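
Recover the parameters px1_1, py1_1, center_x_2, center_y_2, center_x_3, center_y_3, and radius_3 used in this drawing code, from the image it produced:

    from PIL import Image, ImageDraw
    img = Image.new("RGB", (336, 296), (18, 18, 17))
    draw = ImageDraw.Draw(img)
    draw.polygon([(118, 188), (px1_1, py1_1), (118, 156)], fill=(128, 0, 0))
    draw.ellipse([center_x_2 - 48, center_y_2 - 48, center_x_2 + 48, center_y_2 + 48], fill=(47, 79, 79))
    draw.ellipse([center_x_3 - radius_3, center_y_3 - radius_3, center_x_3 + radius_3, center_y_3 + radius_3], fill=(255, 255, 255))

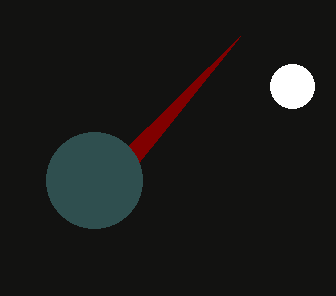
px1_1 = 240, py1_1 = 36, center_x_2 = 94, center_y_2 = 180, center_x_3 = 292, center_y_3 = 86, radius_3 = 22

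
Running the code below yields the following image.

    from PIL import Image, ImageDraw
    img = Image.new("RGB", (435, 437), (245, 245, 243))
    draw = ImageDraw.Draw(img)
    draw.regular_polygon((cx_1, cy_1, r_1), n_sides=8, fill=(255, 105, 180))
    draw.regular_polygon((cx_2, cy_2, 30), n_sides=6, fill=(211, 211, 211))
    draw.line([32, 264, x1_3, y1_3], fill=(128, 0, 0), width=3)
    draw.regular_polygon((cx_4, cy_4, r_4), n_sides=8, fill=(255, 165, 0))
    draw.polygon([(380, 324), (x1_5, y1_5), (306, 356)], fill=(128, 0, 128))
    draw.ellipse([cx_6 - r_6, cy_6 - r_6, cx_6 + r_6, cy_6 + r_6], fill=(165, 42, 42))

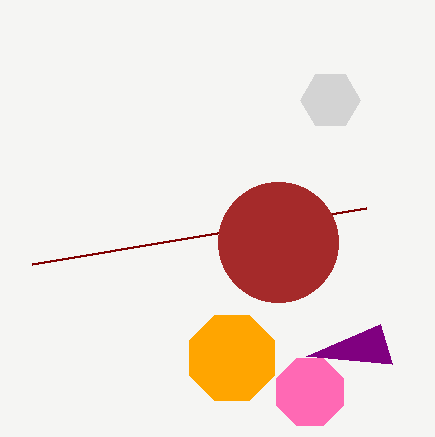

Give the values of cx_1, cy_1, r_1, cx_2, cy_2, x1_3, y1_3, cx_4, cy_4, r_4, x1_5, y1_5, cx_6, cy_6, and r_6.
cx_1 = 310; cy_1 = 392; r_1 = 36; cx_2 = 330; cy_2 = 100; x1_3 = 366; y1_3 = 208; cx_4 = 232; cy_4 = 358; r_4 = 46; x1_5 = 392; y1_5 = 364; cx_6 = 278; cy_6 = 242; r_6 = 60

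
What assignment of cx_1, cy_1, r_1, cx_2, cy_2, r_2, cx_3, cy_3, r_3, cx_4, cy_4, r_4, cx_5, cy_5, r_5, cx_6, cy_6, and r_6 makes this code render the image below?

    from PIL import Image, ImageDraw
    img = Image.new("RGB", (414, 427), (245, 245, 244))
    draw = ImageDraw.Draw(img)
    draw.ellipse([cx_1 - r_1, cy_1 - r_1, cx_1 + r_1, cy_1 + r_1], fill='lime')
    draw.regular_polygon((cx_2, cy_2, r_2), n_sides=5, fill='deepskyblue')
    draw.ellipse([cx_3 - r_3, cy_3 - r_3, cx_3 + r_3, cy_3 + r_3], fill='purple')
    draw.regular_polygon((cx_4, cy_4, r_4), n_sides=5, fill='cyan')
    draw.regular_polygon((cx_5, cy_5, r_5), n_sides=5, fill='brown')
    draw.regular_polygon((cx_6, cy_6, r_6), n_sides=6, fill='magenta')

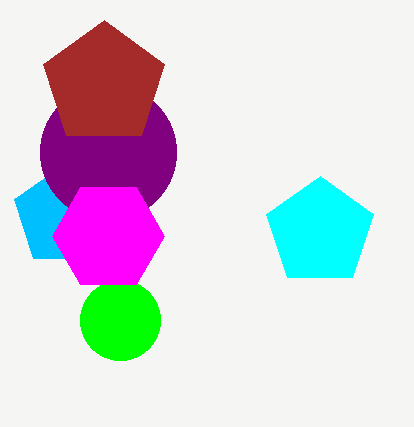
cx_1 = 120, cy_1 = 320, r_1 = 40, cx_2 = 64, cy_2 = 216, r_2 = 52, cx_3 = 108, cy_3 = 152, r_3 = 68, cx_4 = 320, cy_4 = 232, r_4 = 56, cx_5 = 104, cy_5 = 84, r_5 = 64, cx_6 = 108, cy_6 = 236, r_6 = 56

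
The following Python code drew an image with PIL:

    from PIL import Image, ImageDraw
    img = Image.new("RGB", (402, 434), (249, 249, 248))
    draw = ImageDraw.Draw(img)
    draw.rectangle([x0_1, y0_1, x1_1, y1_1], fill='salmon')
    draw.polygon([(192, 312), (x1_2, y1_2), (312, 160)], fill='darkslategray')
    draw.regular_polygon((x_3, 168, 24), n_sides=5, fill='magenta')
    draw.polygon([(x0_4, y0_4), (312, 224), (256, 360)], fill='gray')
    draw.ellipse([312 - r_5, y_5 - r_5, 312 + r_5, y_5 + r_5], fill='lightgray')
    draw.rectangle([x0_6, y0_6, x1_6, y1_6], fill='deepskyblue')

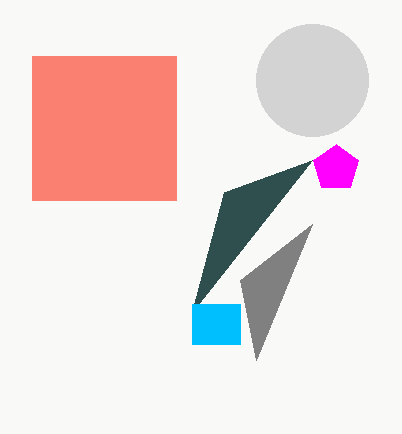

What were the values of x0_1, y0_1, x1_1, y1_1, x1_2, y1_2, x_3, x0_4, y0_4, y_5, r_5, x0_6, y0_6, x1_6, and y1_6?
x0_1 = 32
y0_1 = 56
x1_1 = 176
y1_1 = 200
x1_2 = 224
y1_2 = 192
x_3 = 336
x0_4 = 240
y0_4 = 280
y_5 = 80
r_5 = 56
x0_6 = 192
y0_6 = 304
x1_6 = 240
y1_6 = 344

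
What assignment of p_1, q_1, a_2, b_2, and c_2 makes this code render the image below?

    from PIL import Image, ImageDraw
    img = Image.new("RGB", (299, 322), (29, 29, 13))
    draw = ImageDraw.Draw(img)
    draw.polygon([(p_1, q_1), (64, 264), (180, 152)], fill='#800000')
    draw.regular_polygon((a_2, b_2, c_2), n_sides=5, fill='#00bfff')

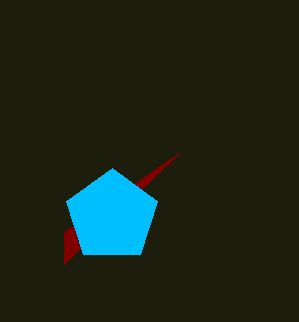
p_1 = 64
q_1 = 232
a_2 = 112
b_2 = 216
c_2 = 48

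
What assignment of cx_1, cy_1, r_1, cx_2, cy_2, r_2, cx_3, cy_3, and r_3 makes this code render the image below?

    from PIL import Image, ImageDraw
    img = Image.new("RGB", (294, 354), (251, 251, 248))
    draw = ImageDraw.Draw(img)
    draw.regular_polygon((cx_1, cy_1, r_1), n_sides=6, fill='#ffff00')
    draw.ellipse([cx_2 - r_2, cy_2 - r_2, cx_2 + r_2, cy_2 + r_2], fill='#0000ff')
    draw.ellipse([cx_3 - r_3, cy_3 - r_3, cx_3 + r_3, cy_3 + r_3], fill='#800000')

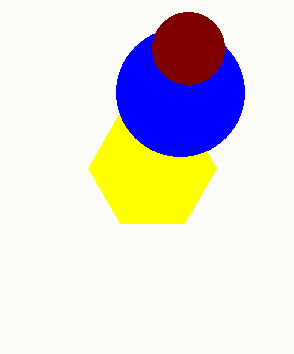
cx_1 = 152
cy_1 = 168
r_1 = 64
cx_2 = 180
cy_2 = 92
r_2 = 64
cx_3 = 188
cy_3 = 48
r_3 = 36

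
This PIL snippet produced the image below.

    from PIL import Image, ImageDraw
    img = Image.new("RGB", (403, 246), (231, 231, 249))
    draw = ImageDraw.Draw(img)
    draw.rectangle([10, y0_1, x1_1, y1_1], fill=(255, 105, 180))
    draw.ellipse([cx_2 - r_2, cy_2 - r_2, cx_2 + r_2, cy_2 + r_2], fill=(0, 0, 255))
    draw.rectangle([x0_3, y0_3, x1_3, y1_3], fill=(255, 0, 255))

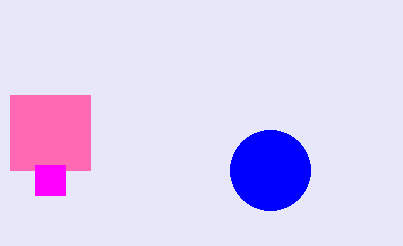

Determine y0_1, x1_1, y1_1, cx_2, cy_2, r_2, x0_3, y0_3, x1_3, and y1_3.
y0_1 = 95, x1_1 = 90, y1_1 = 170, cx_2 = 270, cy_2 = 170, r_2 = 40, x0_3 = 35, y0_3 = 165, x1_3 = 65, y1_3 = 195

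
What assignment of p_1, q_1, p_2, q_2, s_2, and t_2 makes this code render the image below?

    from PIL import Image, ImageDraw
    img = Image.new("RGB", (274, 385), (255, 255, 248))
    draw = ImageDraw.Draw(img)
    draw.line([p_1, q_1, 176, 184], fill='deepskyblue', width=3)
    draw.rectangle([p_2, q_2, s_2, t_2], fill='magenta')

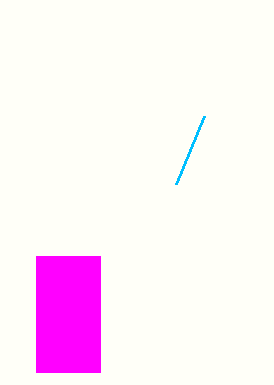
p_1 = 204, q_1 = 116, p_2 = 36, q_2 = 256, s_2 = 100, t_2 = 372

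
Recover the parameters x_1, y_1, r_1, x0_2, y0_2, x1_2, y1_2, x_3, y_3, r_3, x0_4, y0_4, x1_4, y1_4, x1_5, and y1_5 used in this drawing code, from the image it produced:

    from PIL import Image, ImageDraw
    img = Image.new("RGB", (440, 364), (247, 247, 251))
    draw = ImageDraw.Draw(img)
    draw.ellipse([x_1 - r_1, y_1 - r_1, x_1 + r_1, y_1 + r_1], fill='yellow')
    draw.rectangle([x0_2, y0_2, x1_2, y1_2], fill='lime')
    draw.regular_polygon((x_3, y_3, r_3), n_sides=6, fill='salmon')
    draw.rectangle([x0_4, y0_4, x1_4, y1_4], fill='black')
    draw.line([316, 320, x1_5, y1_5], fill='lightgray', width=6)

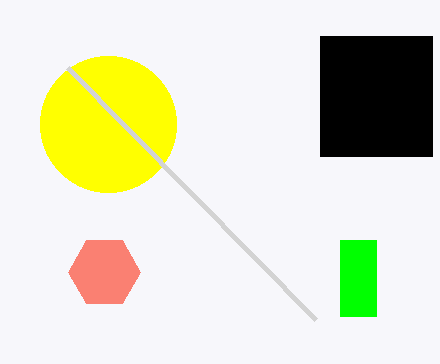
x_1 = 108
y_1 = 124
r_1 = 68
x0_2 = 340
y0_2 = 240
x1_2 = 376
y1_2 = 316
x_3 = 104
y_3 = 272
r_3 = 36
x0_4 = 320
y0_4 = 36
x1_4 = 432
y1_4 = 156
x1_5 = 68
y1_5 = 68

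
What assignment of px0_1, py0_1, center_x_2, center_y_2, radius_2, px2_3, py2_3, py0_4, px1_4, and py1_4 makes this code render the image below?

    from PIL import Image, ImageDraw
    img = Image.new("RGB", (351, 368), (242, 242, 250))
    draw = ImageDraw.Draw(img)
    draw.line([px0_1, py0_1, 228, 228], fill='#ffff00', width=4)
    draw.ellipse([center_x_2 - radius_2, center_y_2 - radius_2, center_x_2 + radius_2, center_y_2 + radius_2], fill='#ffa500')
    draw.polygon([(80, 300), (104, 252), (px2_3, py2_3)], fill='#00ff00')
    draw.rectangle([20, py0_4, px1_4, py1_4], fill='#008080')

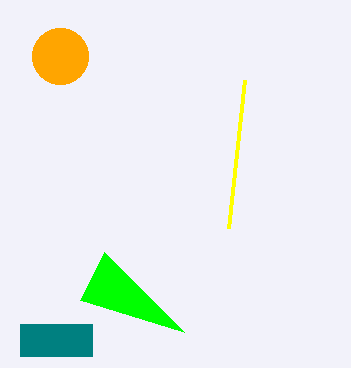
px0_1 = 244, py0_1 = 80, center_x_2 = 60, center_y_2 = 56, radius_2 = 28, px2_3 = 184, py2_3 = 332, py0_4 = 324, px1_4 = 92, py1_4 = 356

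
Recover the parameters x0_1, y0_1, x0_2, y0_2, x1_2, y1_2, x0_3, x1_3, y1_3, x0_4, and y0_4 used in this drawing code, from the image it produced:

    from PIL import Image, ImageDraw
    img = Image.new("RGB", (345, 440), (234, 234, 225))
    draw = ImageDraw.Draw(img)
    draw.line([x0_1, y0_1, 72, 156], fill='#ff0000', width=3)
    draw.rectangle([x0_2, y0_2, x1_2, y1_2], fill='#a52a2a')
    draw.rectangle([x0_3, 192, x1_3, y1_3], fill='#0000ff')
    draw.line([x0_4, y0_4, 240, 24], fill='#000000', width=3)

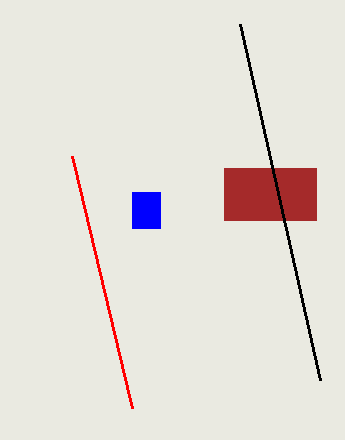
x0_1 = 132
y0_1 = 408
x0_2 = 224
y0_2 = 168
x1_2 = 316
y1_2 = 220
x0_3 = 132
x1_3 = 160
y1_3 = 228
x0_4 = 320
y0_4 = 380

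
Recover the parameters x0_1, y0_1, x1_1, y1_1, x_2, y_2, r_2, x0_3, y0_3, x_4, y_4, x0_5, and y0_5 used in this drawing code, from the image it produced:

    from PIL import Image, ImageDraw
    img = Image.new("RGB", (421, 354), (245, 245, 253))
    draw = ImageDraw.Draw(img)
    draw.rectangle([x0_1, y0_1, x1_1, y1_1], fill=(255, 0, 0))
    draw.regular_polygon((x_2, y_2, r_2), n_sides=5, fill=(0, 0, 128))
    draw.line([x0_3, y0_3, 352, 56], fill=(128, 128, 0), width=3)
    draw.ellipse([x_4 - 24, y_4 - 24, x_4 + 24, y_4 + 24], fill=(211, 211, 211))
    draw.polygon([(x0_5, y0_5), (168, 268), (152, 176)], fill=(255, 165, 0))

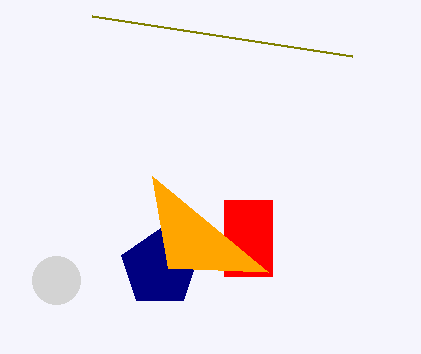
x0_1 = 224, y0_1 = 200, x1_1 = 272, y1_1 = 276, x_2 = 160, y_2 = 268, r_2 = 40, x0_3 = 92, y0_3 = 16, x_4 = 56, y_4 = 280, x0_5 = 268, y0_5 = 272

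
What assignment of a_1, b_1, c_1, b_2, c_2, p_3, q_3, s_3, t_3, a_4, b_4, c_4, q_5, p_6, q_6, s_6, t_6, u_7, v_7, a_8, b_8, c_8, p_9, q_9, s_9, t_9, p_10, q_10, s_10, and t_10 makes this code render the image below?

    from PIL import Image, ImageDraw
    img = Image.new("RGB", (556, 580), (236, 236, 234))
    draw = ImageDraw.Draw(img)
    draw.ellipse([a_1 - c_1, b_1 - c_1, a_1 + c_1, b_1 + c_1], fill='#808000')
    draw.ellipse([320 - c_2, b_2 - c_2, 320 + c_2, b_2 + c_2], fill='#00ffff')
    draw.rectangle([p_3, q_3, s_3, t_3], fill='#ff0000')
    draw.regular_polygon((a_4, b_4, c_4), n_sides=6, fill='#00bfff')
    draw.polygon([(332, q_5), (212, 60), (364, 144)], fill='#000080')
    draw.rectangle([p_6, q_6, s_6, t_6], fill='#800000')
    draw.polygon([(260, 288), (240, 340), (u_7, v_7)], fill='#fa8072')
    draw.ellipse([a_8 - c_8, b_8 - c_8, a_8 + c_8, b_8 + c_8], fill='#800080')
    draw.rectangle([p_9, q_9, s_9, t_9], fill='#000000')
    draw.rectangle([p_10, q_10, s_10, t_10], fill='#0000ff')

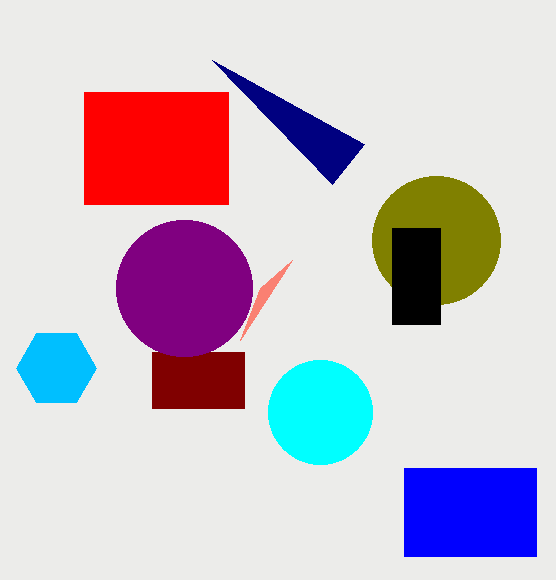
a_1 = 436; b_1 = 240; c_1 = 64; b_2 = 412; c_2 = 52; p_3 = 84; q_3 = 92; s_3 = 228; t_3 = 204; a_4 = 56; b_4 = 368; c_4 = 40; q_5 = 184; p_6 = 152; q_6 = 352; s_6 = 244; t_6 = 408; u_7 = 292; v_7 = 260; a_8 = 184; b_8 = 288; c_8 = 68; p_9 = 392; q_9 = 228; s_9 = 440; t_9 = 324; p_10 = 404; q_10 = 468; s_10 = 536; t_10 = 556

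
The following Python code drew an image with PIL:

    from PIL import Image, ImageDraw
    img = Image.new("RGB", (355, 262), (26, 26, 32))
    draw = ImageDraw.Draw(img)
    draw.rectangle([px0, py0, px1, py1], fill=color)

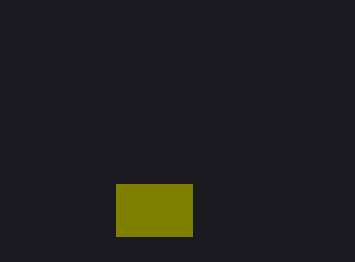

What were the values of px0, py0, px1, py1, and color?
px0 = 116; py0 = 184; px1 = 192; py1 = 236; color = 'olive'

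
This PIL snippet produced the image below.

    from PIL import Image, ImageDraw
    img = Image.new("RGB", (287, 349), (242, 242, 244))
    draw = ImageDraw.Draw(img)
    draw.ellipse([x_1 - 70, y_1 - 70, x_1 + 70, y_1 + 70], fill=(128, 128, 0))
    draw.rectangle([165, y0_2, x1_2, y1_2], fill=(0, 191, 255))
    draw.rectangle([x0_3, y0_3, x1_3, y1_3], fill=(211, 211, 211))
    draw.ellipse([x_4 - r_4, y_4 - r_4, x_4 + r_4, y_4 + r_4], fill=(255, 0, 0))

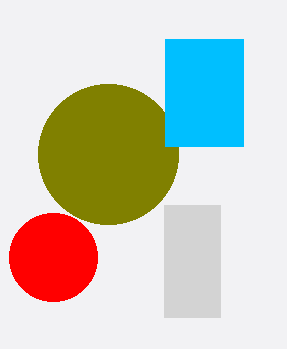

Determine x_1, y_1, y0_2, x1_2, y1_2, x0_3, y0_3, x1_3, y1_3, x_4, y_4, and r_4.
x_1 = 108, y_1 = 154, y0_2 = 39, x1_2 = 243, y1_2 = 146, x0_3 = 164, y0_3 = 205, x1_3 = 220, y1_3 = 317, x_4 = 53, y_4 = 257, r_4 = 44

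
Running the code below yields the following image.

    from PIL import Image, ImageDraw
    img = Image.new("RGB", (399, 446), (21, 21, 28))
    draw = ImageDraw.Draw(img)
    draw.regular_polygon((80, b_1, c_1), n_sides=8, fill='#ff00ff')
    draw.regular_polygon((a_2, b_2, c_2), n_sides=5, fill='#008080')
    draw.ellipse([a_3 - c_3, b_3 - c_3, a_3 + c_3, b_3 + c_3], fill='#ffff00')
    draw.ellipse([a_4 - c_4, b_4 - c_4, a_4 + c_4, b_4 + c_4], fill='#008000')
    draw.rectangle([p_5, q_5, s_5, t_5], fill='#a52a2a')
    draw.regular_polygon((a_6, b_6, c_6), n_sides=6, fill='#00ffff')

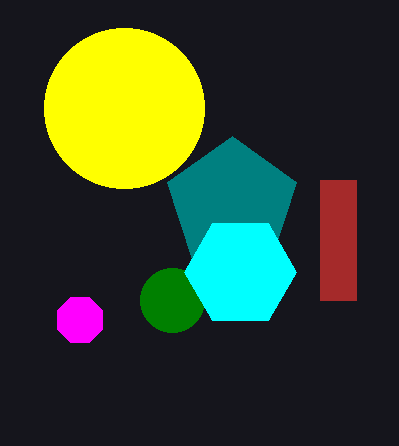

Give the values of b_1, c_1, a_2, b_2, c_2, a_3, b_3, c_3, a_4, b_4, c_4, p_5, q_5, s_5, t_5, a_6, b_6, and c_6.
b_1 = 320
c_1 = 24
a_2 = 232
b_2 = 204
c_2 = 68
a_3 = 124
b_3 = 108
c_3 = 80
a_4 = 172
b_4 = 300
c_4 = 32
p_5 = 320
q_5 = 180
s_5 = 356
t_5 = 300
a_6 = 240
b_6 = 272
c_6 = 56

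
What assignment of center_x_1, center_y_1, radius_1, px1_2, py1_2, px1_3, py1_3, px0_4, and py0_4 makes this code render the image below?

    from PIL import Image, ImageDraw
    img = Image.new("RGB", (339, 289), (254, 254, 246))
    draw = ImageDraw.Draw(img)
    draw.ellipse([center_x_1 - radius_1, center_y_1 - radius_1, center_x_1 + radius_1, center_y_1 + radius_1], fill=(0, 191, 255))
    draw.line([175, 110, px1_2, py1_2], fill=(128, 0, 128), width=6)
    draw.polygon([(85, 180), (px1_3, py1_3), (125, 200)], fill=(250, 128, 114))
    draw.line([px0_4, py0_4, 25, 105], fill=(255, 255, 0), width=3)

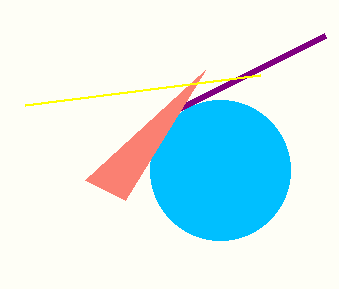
center_x_1 = 220
center_y_1 = 170
radius_1 = 70
px1_2 = 325
py1_2 = 35
px1_3 = 205
py1_3 = 70
px0_4 = 260
py0_4 = 75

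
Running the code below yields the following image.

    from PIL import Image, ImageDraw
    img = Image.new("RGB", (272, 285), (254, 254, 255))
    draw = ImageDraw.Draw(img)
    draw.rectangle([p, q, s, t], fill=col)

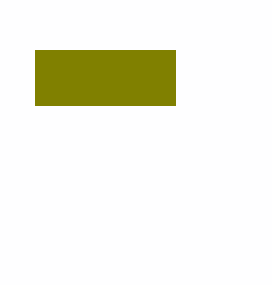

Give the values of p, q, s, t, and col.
p = 35
q = 50
s = 175
t = 105
col = 'olive'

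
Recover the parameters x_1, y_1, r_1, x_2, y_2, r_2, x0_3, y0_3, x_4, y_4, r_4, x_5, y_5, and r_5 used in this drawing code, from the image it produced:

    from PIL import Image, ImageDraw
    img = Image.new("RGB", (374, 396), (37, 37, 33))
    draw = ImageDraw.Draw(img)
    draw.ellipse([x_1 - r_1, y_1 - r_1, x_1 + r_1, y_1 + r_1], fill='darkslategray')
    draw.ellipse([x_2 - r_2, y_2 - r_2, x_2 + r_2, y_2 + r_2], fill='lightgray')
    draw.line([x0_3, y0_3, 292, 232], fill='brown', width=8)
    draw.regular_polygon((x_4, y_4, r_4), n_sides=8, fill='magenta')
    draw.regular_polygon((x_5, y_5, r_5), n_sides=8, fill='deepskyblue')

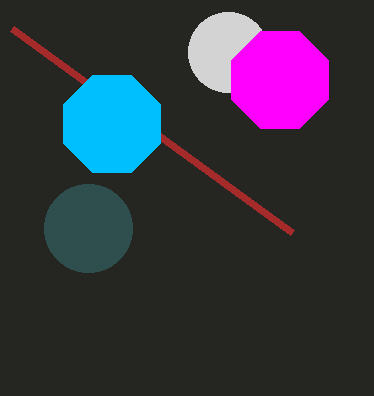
x_1 = 88, y_1 = 228, r_1 = 44, x_2 = 228, y_2 = 52, r_2 = 40, x0_3 = 12, y0_3 = 28, x_4 = 280, y_4 = 80, r_4 = 52, x_5 = 112, y_5 = 124, r_5 = 52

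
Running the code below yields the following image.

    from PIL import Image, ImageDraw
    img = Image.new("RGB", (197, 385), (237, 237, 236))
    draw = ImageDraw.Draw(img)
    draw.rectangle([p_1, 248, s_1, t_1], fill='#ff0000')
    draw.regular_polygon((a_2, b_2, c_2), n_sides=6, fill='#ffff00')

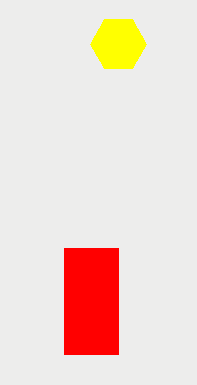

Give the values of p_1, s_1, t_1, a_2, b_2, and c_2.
p_1 = 64
s_1 = 118
t_1 = 354
a_2 = 118
b_2 = 44
c_2 = 28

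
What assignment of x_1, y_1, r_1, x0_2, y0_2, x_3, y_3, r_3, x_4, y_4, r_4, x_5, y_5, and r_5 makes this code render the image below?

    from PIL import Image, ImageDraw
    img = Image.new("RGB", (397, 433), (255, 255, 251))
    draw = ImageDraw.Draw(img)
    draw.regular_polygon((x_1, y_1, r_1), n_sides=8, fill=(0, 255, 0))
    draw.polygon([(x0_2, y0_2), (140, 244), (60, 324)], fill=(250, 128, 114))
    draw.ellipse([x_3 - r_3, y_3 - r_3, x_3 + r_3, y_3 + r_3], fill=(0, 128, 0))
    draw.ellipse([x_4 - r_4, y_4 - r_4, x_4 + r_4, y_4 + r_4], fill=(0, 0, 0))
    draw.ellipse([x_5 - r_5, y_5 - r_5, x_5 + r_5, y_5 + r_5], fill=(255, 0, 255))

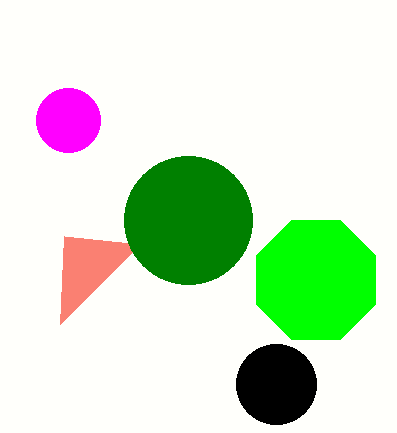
x_1 = 316, y_1 = 280, r_1 = 64, x0_2 = 64, y0_2 = 236, x_3 = 188, y_3 = 220, r_3 = 64, x_4 = 276, y_4 = 384, r_4 = 40, x_5 = 68, y_5 = 120, r_5 = 32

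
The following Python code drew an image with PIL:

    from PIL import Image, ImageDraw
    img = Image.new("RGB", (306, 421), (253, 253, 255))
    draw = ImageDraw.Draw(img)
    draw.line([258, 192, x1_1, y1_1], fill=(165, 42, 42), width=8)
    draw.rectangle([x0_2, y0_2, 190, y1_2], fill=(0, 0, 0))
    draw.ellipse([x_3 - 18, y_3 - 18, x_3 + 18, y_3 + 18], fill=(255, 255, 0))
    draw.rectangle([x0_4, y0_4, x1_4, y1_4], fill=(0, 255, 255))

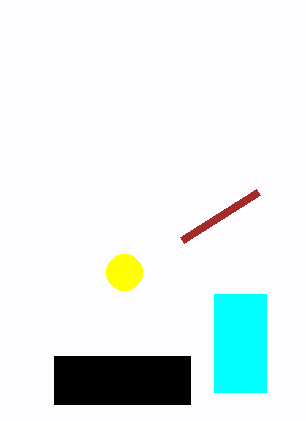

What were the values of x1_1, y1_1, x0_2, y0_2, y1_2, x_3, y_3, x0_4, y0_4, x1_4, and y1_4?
x1_1 = 182
y1_1 = 240
x0_2 = 54
y0_2 = 356
y1_2 = 404
x_3 = 124
y_3 = 272
x0_4 = 214
y0_4 = 294
x1_4 = 266
y1_4 = 392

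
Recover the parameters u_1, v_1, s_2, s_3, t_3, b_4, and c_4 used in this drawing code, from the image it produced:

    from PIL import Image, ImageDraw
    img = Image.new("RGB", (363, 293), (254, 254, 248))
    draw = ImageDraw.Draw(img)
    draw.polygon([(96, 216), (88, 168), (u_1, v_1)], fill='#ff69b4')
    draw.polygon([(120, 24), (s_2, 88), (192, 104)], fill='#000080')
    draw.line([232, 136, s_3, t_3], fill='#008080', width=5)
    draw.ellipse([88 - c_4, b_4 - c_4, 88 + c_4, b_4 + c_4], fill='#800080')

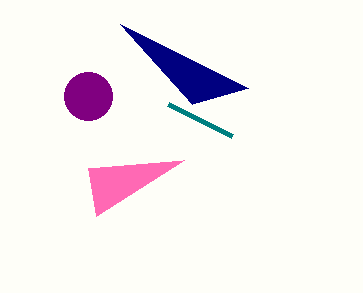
u_1 = 184
v_1 = 160
s_2 = 248
s_3 = 168
t_3 = 104
b_4 = 96
c_4 = 24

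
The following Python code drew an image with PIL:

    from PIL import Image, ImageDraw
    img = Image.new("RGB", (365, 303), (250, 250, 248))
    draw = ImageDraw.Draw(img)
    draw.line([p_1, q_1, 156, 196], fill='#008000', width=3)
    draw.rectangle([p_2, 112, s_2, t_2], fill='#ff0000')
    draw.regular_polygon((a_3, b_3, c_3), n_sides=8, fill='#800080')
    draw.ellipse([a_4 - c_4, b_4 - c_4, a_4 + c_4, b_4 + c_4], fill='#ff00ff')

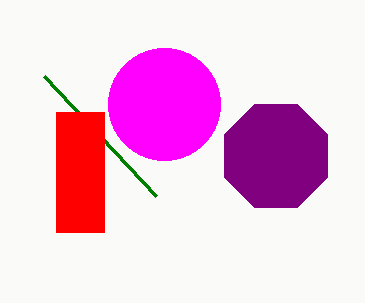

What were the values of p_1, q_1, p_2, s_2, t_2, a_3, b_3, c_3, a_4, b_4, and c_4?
p_1 = 44; q_1 = 76; p_2 = 56; s_2 = 104; t_2 = 232; a_3 = 276; b_3 = 156; c_3 = 56; a_4 = 164; b_4 = 104; c_4 = 56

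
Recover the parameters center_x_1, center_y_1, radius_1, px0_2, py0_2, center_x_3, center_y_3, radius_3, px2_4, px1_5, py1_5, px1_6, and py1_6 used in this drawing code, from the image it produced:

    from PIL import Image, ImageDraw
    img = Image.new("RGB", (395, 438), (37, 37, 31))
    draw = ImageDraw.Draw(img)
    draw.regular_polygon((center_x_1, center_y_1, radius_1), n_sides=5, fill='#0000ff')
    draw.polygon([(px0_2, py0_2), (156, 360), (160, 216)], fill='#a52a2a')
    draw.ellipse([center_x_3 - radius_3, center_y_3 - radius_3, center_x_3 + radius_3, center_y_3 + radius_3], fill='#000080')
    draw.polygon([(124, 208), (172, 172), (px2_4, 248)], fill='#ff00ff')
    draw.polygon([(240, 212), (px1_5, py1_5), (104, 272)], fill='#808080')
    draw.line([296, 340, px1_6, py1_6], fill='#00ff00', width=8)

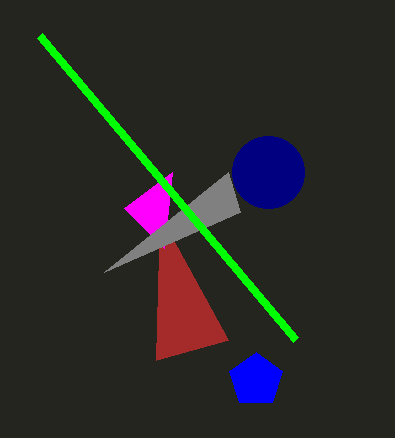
center_x_1 = 256, center_y_1 = 380, radius_1 = 28, px0_2 = 228, py0_2 = 340, center_x_3 = 268, center_y_3 = 172, radius_3 = 36, px2_4 = 164, px1_5 = 228, py1_5 = 172, px1_6 = 40, py1_6 = 36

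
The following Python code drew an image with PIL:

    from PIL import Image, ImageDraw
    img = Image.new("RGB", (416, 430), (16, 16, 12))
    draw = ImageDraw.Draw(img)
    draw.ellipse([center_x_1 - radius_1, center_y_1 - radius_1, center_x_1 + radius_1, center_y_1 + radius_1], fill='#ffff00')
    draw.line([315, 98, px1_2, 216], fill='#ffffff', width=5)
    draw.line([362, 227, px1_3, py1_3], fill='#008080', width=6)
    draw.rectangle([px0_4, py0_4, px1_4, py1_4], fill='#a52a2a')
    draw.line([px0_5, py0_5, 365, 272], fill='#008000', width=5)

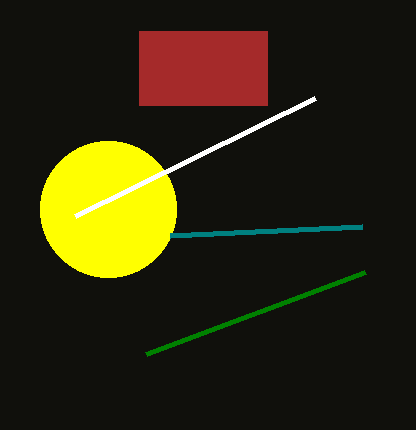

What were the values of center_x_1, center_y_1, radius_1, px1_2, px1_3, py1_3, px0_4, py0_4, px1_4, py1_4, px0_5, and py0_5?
center_x_1 = 108; center_y_1 = 209; radius_1 = 68; px1_2 = 75; px1_3 = 170; py1_3 = 236; px0_4 = 139; py0_4 = 31; px1_4 = 267; py1_4 = 105; px0_5 = 146; py0_5 = 354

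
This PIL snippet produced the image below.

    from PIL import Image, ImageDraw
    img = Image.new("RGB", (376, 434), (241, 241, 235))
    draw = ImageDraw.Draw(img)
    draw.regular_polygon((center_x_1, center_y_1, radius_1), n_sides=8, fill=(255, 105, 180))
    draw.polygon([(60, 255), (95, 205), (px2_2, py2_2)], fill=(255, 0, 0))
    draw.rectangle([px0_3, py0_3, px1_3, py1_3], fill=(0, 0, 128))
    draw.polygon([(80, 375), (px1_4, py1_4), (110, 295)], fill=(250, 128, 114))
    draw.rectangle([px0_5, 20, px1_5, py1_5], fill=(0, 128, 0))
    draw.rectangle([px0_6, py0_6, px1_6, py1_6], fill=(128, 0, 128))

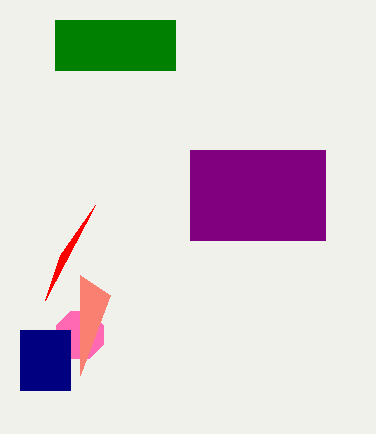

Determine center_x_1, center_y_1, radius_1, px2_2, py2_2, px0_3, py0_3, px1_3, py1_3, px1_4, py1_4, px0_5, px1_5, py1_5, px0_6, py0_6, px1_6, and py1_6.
center_x_1 = 80, center_y_1 = 335, radius_1 = 25, px2_2 = 45, py2_2 = 300, px0_3 = 20, py0_3 = 330, px1_3 = 70, py1_3 = 390, px1_4 = 80, py1_4 = 275, px0_5 = 55, px1_5 = 175, py1_5 = 70, px0_6 = 190, py0_6 = 150, px1_6 = 325, py1_6 = 240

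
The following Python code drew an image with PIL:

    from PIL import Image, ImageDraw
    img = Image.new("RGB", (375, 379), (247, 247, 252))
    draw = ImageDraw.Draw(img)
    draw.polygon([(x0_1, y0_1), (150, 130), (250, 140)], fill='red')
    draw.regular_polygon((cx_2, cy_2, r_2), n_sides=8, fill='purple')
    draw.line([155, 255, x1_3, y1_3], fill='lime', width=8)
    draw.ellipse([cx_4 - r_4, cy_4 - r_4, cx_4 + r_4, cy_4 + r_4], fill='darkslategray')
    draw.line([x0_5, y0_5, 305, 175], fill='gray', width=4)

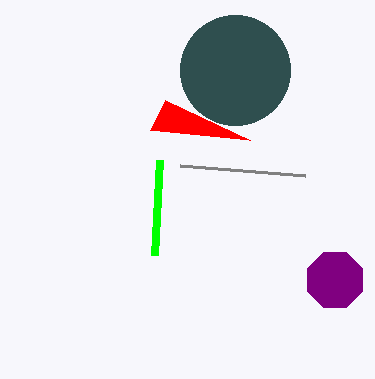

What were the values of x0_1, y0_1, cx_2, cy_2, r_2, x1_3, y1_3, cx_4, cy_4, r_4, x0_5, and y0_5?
x0_1 = 165; y0_1 = 100; cx_2 = 335; cy_2 = 280; r_2 = 30; x1_3 = 160; y1_3 = 160; cx_4 = 235; cy_4 = 70; r_4 = 55; x0_5 = 180; y0_5 = 165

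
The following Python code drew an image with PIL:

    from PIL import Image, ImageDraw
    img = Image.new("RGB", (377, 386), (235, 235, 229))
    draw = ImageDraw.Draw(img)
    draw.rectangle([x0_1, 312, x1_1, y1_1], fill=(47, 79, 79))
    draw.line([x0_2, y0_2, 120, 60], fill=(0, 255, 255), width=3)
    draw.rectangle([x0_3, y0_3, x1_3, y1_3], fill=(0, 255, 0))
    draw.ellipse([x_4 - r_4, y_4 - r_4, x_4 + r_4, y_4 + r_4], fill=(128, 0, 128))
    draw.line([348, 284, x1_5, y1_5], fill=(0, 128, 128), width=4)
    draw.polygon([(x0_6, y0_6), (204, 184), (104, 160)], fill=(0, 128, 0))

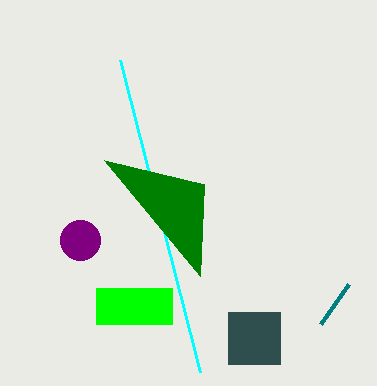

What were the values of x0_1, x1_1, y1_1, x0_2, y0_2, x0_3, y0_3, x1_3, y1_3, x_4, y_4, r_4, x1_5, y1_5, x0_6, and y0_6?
x0_1 = 228, x1_1 = 280, y1_1 = 364, x0_2 = 200, y0_2 = 372, x0_3 = 96, y0_3 = 288, x1_3 = 172, y1_3 = 324, x_4 = 80, y_4 = 240, r_4 = 20, x1_5 = 320, y1_5 = 324, x0_6 = 200, y0_6 = 276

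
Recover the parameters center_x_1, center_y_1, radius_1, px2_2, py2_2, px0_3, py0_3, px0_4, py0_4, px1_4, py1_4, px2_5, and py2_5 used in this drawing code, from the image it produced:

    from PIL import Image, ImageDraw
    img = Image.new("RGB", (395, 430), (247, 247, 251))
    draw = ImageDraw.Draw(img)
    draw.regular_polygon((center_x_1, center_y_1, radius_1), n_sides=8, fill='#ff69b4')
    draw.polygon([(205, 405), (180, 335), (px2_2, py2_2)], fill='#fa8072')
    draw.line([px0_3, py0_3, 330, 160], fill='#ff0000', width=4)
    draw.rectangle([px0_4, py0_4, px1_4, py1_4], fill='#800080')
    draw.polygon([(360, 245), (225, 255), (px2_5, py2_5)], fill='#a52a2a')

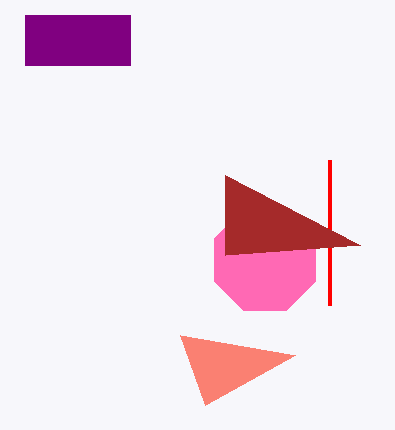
center_x_1 = 265, center_y_1 = 260, radius_1 = 55, px2_2 = 295, py2_2 = 355, px0_3 = 330, py0_3 = 305, px0_4 = 25, py0_4 = 15, px1_4 = 130, py1_4 = 65, px2_5 = 225, py2_5 = 175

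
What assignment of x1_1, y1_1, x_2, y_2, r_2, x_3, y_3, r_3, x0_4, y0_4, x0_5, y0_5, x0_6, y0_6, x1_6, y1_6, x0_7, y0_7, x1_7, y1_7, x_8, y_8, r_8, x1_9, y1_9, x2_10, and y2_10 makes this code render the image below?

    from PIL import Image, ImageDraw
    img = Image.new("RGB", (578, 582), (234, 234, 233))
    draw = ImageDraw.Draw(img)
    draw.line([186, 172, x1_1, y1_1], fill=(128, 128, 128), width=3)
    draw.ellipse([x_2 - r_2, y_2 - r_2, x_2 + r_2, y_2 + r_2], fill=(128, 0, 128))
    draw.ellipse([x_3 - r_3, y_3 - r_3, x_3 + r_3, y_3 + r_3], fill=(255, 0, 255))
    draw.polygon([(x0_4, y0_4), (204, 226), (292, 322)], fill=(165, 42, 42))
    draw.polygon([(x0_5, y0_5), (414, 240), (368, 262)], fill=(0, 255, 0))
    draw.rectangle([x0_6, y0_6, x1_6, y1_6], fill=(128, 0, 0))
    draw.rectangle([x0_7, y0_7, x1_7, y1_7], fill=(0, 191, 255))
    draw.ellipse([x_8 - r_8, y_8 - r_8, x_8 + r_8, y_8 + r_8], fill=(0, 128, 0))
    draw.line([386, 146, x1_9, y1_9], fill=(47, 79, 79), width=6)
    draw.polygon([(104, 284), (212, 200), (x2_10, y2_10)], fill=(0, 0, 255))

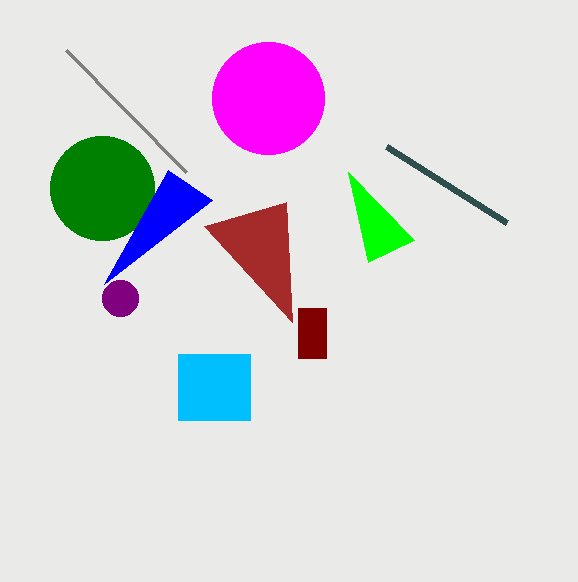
x1_1 = 66
y1_1 = 50
x_2 = 120
y_2 = 298
r_2 = 18
x_3 = 268
y_3 = 98
r_3 = 56
x0_4 = 286
y0_4 = 202
x0_5 = 348
y0_5 = 172
x0_6 = 298
y0_6 = 308
x1_6 = 326
y1_6 = 358
x0_7 = 178
y0_7 = 354
x1_7 = 250
y1_7 = 420
x_8 = 102
y_8 = 188
r_8 = 52
x1_9 = 506
y1_9 = 222
x2_10 = 168
y2_10 = 170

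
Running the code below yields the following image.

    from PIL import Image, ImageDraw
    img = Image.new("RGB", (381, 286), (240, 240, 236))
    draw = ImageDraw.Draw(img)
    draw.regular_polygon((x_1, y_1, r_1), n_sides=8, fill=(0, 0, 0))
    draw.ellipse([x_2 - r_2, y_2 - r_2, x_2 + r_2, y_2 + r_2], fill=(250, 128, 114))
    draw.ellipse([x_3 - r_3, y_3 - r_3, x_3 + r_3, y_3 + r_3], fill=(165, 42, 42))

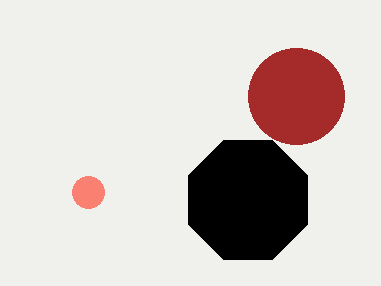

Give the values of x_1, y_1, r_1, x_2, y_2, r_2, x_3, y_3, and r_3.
x_1 = 248; y_1 = 200; r_1 = 64; x_2 = 88; y_2 = 192; r_2 = 16; x_3 = 296; y_3 = 96; r_3 = 48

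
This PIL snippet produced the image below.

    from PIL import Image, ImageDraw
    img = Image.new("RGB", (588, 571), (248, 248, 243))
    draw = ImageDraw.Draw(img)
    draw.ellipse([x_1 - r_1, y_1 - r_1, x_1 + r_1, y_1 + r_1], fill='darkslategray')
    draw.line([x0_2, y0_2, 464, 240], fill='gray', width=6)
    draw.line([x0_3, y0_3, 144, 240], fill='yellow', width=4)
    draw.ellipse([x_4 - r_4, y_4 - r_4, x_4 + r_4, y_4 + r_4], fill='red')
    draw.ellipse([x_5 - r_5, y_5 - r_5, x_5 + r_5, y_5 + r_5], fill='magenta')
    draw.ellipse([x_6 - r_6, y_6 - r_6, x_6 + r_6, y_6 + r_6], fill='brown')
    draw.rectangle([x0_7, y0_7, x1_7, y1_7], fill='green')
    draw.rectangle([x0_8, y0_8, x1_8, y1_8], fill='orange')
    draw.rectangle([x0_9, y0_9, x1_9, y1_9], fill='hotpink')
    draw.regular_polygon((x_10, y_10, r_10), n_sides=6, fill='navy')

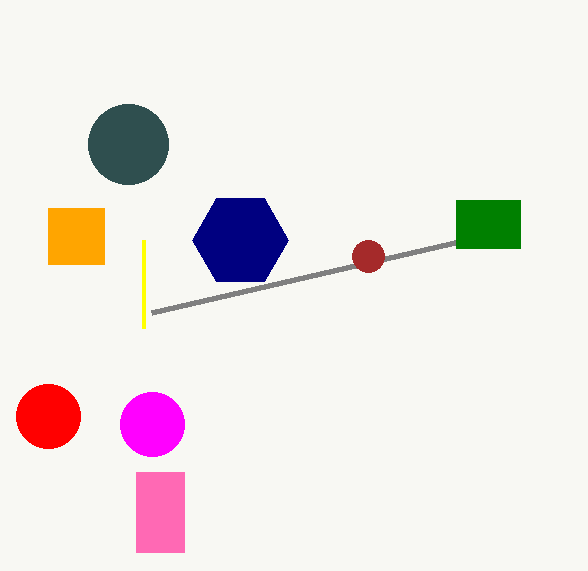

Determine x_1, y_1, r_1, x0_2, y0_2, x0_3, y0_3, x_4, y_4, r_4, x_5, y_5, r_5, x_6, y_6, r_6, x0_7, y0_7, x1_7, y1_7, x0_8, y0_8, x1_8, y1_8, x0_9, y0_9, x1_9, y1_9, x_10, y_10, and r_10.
x_1 = 128
y_1 = 144
r_1 = 40
x0_2 = 152
y0_2 = 312
x0_3 = 144
y0_3 = 328
x_4 = 48
y_4 = 416
r_4 = 32
x_5 = 152
y_5 = 424
r_5 = 32
x_6 = 368
y_6 = 256
r_6 = 16
x0_7 = 456
y0_7 = 200
x1_7 = 520
y1_7 = 248
x0_8 = 48
y0_8 = 208
x1_8 = 104
y1_8 = 264
x0_9 = 136
y0_9 = 472
x1_9 = 184
y1_9 = 552
x_10 = 240
y_10 = 240
r_10 = 48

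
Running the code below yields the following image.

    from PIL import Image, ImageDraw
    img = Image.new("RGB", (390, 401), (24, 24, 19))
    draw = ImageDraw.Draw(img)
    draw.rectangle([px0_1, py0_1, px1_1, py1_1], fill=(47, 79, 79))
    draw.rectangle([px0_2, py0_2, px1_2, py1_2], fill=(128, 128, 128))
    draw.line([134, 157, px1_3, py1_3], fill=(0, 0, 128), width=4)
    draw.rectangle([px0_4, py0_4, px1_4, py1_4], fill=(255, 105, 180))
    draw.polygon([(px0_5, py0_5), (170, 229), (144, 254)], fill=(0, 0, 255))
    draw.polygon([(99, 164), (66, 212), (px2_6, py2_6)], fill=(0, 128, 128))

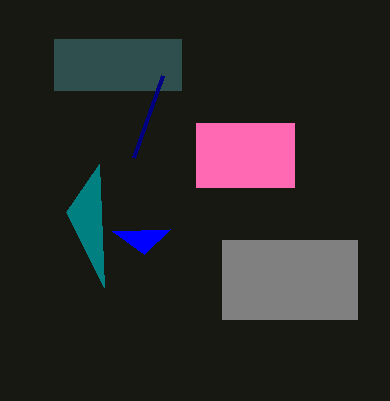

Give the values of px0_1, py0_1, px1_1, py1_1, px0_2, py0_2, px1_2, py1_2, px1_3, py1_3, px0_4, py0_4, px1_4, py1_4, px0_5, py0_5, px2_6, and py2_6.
px0_1 = 54
py0_1 = 39
px1_1 = 181
py1_1 = 90
px0_2 = 222
py0_2 = 240
px1_2 = 357
py1_2 = 319
px1_3 = 163
py1_3 = 75
px0_4 = 196
py0_4 = 123
px1_4 = 294
py1_4 = 187
px0_5 = 112
py0_5 = 231
px2_6 = 104
py2_6 = 287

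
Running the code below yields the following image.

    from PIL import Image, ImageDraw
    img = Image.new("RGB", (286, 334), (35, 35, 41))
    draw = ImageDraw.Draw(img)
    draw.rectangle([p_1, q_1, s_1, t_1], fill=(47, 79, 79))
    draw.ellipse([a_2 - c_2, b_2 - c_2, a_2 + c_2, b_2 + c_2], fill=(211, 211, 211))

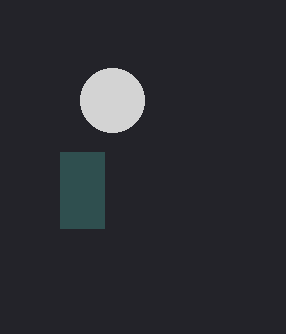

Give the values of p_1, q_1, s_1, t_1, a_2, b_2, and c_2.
p_1 = 60; q_1 = 152; s_1 = 104; t_1 = 228; a_2 = 112; b_2 = 100; c_2 = 32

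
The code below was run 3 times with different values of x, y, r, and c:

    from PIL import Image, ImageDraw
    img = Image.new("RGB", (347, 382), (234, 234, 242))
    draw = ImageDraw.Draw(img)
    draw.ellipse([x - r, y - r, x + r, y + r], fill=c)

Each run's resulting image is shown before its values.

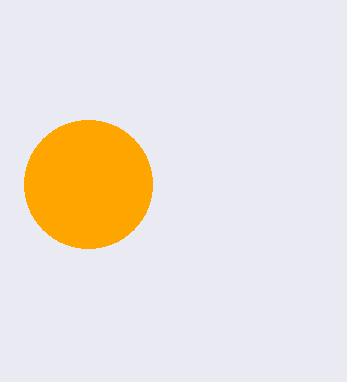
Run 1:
x = 88, y = 184, r = 64, c = 'orange'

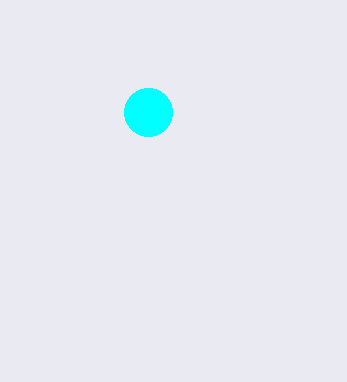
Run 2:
x = 148; y = 112; r = 24; c = 'cyan'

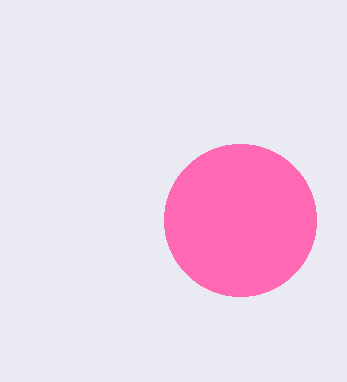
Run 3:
x = 240
y = 220
r = 76
c = 'hotpink'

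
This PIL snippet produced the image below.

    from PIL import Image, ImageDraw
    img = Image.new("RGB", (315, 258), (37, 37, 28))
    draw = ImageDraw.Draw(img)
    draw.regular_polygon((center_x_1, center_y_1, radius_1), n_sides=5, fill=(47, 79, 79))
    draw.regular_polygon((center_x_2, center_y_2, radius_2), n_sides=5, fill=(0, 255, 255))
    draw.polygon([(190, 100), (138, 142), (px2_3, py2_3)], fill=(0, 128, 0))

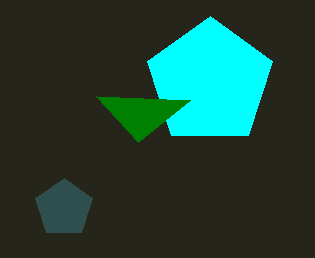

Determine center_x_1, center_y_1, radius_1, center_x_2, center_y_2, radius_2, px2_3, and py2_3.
center_x_1 = 64; center_y_1 = 208; radius_1 = 30; center_x_2 = 210; center_y_2 = 82; radius_2 = 66; px2_3 = 96; py2_3 = 96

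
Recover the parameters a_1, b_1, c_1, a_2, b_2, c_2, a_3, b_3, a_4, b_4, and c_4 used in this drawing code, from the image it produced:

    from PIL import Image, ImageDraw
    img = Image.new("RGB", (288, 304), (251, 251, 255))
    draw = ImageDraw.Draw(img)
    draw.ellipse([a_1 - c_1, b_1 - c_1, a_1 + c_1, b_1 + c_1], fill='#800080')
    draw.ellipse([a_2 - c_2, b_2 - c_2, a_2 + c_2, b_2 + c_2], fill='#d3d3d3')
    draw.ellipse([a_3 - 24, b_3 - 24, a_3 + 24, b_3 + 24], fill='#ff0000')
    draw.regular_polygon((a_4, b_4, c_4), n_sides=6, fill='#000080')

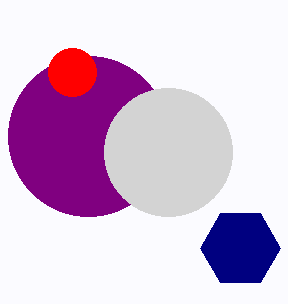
a_1 = 88; b_1 = 136; c_1 = 80; a_2 = 168; b_2 = 152; c_2 = 64; a_3 = 72; b_3 = 72; a_4 = 240; b_4 = 248; c_4 = 40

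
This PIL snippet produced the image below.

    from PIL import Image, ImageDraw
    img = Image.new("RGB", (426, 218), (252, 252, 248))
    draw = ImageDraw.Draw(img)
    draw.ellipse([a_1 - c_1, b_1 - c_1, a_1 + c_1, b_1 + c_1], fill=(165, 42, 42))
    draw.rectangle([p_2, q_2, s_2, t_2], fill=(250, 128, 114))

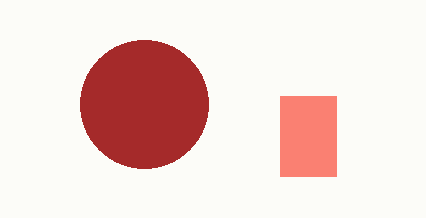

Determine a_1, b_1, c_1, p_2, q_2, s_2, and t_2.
a_1 = 144; b_1 = 104; c_1 = 64; p_2 = 280; q_2 = 96; s_2 = 336; t_2 = 176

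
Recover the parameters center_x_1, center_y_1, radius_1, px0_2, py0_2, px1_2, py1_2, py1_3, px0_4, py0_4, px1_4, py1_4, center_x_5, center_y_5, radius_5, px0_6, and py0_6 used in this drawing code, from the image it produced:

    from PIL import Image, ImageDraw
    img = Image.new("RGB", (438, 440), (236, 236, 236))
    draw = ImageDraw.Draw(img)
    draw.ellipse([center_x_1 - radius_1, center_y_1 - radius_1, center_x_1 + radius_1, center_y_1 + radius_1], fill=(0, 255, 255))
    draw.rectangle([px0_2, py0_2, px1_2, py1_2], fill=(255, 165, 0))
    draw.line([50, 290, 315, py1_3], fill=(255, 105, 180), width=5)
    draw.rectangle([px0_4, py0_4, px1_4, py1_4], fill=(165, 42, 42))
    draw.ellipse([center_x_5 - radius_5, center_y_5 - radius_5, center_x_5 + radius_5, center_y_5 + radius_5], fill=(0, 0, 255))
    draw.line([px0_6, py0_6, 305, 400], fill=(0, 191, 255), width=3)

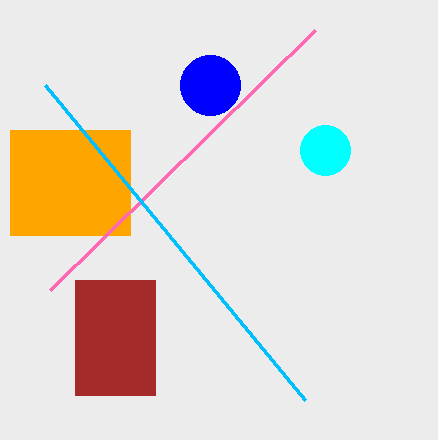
center_x_1 = 325
center_y_1 = 150
radius_1 = 25
px0_2 = 10
py0_2 = 130
px1_2 = 130
py1_2 = 235
py1_3 = 30
px0_4 = 75
py0_4 = 280
px1_4 = 155
py1_4 = 395
center_x_5 = 210
center_y_5 = 85
radius_5 = 30
px0_6 = 45
py0_6 = 85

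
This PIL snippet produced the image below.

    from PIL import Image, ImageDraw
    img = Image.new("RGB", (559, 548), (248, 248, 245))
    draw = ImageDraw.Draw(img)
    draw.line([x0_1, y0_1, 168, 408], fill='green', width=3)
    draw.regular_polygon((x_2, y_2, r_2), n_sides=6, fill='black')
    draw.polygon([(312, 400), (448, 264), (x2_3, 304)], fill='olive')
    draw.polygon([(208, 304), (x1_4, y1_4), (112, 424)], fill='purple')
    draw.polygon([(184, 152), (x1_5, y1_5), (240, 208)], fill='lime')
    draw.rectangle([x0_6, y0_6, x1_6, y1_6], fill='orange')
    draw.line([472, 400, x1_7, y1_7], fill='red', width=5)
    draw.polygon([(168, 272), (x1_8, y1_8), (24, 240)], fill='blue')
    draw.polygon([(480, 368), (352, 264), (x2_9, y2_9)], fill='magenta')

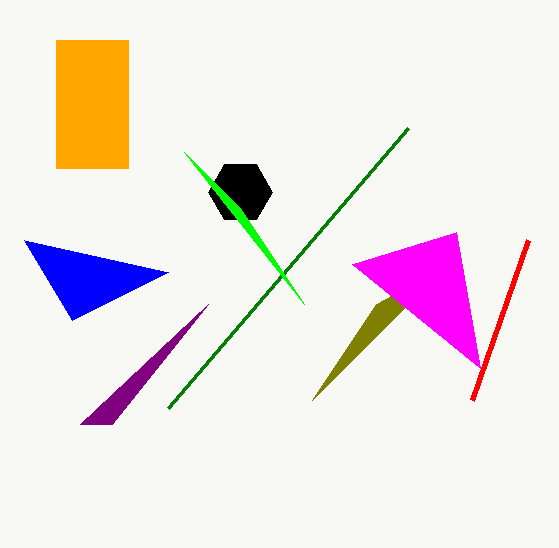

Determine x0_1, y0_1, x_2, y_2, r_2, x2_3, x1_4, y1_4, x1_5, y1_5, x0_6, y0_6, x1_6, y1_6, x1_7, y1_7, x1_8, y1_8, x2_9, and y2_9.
x0_1 = 408; y0_1 = 128; x_2 = 240; y_2 = 192; r_2 = 32; x2_3 = 376; x1_4 = 80; y1_4 = 424; x1_5 = 304; y1_5 = 304; x0_6 = 56; y0_6 = 40; x1_6 = 128; y1_6 = 168; x1_7 = 528; y1_7 = 240; x1_8 = 72; y1_8 = 320; x2_9 = 456; y2_9 = 232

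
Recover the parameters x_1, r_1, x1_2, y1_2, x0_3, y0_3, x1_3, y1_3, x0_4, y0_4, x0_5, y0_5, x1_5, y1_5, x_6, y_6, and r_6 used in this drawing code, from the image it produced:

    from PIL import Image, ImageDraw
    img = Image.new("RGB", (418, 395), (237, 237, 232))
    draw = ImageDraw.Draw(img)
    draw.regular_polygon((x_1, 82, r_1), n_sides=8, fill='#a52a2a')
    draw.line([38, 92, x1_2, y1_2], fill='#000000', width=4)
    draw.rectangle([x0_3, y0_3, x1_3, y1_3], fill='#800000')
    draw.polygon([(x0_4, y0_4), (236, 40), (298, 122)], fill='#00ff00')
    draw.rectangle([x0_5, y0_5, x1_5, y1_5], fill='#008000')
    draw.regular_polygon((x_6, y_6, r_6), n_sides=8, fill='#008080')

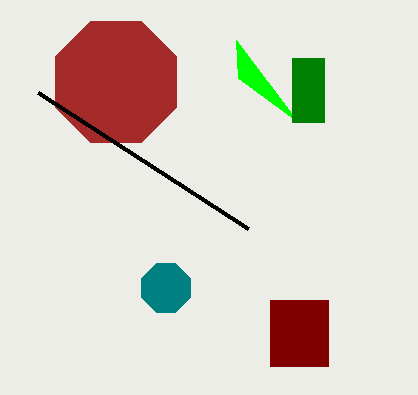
x_1 = 116, r_1 = 66, x1_2 = 248, y1_2 = 228, x0_3 = 270, y0_3 = 300, x1_3 = 328, y1_3 = 366, x0_4 = 238, y0_4 = 78, x0_5 = 292, y0_5 = 58, x1_5 = 324, y1_5 = 122, x_6 = 166, y_6 = 288, r_6 = 26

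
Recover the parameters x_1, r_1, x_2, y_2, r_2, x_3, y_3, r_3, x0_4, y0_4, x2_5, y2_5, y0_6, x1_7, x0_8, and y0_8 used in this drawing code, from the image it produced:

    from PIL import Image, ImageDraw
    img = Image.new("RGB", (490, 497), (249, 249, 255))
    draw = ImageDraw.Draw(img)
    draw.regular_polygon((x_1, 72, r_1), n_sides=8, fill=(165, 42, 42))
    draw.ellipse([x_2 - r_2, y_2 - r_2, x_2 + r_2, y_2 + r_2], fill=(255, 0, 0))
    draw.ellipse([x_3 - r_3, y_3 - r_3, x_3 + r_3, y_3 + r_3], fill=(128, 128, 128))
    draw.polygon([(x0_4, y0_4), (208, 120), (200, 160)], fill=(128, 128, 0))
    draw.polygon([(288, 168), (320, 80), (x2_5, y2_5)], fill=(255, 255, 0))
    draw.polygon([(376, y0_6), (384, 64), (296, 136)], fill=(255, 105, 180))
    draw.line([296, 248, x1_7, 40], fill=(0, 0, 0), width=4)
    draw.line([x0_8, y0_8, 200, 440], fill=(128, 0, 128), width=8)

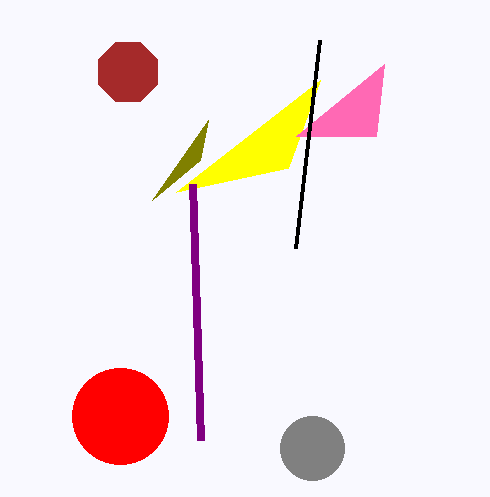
x_1 = 128
r_1 = 32
x_2 = 120
y_2 = 416
r_2 = 48
x_3 = 312
y_3 = 448
r_3 = 32
x0_4 = 152
y0_4 = 200
x2_5 = 176
y2_5 = 192
y0_6 = 136
x1_7 = 320
x0_8 = 192
y0_8 = 184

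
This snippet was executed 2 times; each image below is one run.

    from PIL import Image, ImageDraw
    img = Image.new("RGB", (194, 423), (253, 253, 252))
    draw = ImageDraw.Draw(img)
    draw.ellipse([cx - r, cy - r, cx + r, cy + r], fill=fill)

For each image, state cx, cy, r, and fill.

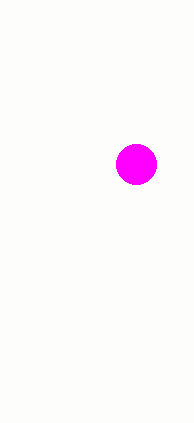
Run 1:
cx = 136
cy = 164
r = 20
fill = 'magenta'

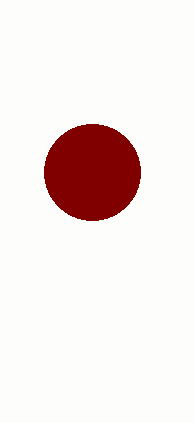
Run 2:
cx = 92; cy = 172; r = 48; fill = 'maroon'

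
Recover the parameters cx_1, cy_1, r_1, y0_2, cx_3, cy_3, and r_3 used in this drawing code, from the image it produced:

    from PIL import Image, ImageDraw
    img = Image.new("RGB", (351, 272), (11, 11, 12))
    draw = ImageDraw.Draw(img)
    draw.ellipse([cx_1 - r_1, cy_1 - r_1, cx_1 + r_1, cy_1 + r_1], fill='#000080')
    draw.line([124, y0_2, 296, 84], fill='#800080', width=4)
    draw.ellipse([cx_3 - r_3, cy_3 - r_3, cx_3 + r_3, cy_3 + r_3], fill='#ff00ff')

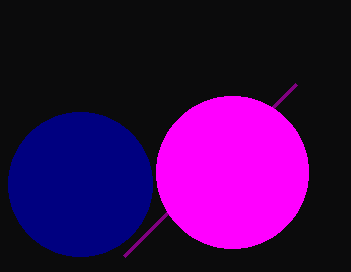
cx_1 = 80; cy_1 = 184; r_1 = 72; y0_2 = 256; cx_3 = 232; cy_3 = 172; r_3 = 76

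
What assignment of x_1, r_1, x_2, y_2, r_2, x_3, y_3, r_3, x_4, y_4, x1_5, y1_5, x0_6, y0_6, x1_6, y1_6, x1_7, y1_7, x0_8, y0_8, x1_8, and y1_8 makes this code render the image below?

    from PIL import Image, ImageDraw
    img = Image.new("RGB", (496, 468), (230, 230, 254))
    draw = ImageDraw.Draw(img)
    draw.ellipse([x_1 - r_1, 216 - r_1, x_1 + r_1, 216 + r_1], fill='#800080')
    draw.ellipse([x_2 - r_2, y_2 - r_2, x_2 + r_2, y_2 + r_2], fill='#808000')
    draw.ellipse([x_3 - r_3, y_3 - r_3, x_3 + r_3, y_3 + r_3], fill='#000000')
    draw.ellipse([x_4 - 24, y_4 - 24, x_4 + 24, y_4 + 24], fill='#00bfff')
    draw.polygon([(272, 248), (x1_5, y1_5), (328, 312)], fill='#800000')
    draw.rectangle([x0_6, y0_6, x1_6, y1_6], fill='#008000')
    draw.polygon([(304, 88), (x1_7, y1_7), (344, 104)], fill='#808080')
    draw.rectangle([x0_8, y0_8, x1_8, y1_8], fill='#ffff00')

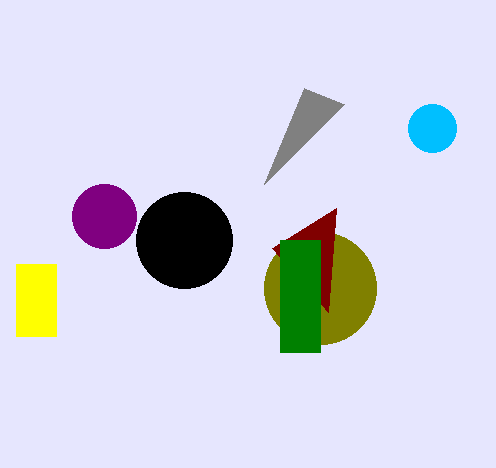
x_1 = 104
r_1 = 32
x_2 = 320
y_2 = 288
r_2 = 56
x_3 = 184
y_3 = 240
r_3 = 48
x_4 = 432
y_4 = 128
x1_5 = 336
y1_5 = 208
x0_6 = 280
y0_6 = 240
x1_6 = 320
y1_6 = 352
x1_7 = 264
y1_7 = 184
x0_8 = 16
y0_8 = 264
x1_8 = 56
y1_8 = 336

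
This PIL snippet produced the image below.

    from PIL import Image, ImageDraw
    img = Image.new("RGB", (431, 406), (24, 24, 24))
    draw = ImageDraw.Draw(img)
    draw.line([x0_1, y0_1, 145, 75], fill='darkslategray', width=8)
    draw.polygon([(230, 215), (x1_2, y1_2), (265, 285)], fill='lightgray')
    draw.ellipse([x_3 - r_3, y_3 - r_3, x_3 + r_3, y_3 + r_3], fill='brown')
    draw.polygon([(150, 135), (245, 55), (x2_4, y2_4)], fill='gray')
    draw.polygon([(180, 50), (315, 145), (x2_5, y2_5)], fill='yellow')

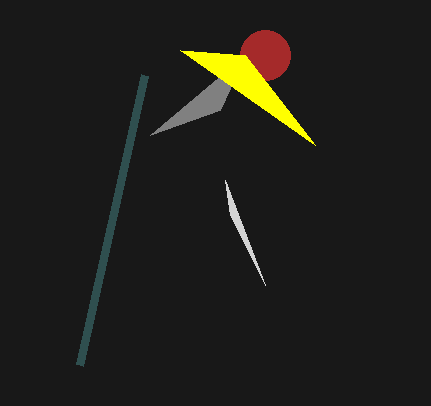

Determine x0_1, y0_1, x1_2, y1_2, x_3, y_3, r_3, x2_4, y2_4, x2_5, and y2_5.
x0_1 = 80
y0_1 = 365
x1_2 = 225
y1_2 = 180
x_3 = 265
y_3 = 55
r_3 = 25
x2_4 = 220
y2_4 = 110
x2_5 = 245
y2_5 = 55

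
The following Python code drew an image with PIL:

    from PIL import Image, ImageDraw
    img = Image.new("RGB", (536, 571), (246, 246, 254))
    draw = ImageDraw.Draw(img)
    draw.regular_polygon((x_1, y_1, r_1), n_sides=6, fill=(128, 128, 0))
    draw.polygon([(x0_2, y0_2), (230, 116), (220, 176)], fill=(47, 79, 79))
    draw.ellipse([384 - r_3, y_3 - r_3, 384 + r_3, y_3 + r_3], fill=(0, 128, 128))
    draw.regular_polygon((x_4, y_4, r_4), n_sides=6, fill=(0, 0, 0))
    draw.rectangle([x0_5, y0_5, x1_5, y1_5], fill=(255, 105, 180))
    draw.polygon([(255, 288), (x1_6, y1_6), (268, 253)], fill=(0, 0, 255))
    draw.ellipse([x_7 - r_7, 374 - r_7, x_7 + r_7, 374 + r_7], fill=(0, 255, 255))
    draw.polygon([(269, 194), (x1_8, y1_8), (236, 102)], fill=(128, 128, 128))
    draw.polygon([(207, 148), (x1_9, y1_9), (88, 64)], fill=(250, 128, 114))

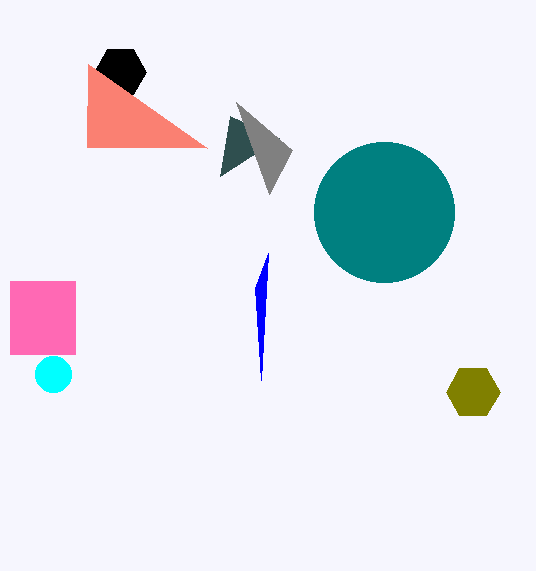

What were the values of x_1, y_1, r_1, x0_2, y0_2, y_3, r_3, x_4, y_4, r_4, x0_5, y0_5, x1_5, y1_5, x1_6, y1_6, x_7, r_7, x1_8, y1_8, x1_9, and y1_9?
x_1 = 473; y_1 = 392; r_1 = 27; x0_2 = 279; y0_2 = 138; y_3 = 212; r_3 = 70; x_4 = 120; y_4 = 72; r_4 = 26; x0_5 = 10; y0_5 = 281; x1_5 = 75; y1_5 = 354; x1_6 = 261; y1_6 = 380; x_7 = 53; r_7 = 18; x1_8 = 292; y1_8 = 150; x1_9 = 87; y1_9 = 147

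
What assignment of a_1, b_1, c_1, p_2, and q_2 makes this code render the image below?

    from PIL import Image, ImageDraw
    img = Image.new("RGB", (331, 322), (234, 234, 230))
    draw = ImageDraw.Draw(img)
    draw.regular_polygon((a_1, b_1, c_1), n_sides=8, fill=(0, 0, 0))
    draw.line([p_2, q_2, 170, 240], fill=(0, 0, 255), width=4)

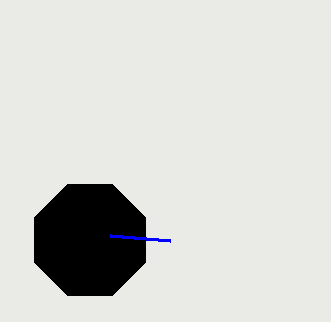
a_1 = 90
b_1 = 240
c_1 = 60
p_2 = 110
q_2 = 235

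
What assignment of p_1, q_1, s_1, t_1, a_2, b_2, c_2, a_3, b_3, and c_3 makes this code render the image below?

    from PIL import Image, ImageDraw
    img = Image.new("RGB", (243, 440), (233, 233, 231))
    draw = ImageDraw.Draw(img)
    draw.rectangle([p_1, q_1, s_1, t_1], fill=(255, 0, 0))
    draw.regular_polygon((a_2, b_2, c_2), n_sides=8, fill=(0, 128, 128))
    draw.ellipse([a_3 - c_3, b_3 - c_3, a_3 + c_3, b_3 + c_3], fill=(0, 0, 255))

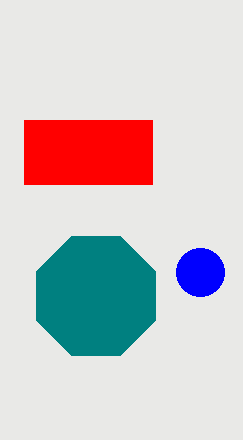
p_1 = 24
q_1 = 120
s_1 = 152
t_1 = 184
a_2 = 96
b_2 = 296
c_2 = 64
a_3 = 200
b_3 = 272
c_3 = 24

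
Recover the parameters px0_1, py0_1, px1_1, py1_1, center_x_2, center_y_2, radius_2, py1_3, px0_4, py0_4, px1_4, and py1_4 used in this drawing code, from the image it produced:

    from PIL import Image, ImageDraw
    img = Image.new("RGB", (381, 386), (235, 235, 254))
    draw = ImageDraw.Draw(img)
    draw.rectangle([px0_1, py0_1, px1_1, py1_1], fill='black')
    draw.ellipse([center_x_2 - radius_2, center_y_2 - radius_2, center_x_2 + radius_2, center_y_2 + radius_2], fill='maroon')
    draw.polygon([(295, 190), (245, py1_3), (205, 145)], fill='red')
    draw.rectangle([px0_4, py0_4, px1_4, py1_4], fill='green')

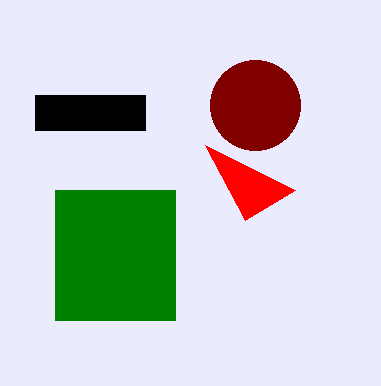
px0_1 = 35, py0_1 = 95, px1_1 = 145, py1_1 = 130, center_x_2 = 255, center_y_2 = 105, radius_2 = 45, py1_3 = 220, px0_4 = 55, py0_4 = 190, px1_4 = 175, py1_4 = 320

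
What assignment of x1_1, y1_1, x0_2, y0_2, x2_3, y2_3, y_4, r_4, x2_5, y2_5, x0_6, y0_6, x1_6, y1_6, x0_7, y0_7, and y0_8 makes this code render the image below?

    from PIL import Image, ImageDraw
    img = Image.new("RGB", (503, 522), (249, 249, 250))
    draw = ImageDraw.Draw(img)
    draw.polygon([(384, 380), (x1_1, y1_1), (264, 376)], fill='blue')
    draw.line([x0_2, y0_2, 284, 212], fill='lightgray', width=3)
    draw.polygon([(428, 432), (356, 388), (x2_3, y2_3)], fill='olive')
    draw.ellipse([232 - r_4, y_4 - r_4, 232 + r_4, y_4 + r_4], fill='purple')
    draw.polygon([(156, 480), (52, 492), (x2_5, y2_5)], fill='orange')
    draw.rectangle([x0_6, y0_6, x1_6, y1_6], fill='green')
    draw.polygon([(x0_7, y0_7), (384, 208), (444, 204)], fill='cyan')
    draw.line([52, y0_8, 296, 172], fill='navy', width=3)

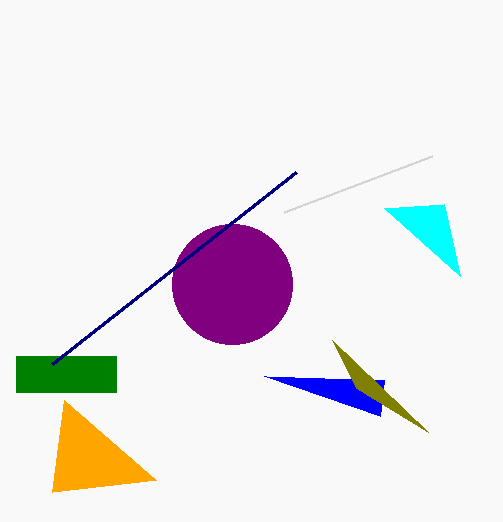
x1_1 = 380, y1_1 = 416, x0_2 = 432, y0_2 = 156, x2_3 = 332, y2_3 = 340, y_4 = 284, r_4 = 60, x2_5 = 64, y2_5 = 400, x0_6 = 16, y0_6 = 356, x1_6 = 116, y1_6 = 392, x0_7 = 460, y0_7 = 276, y0_8 = 364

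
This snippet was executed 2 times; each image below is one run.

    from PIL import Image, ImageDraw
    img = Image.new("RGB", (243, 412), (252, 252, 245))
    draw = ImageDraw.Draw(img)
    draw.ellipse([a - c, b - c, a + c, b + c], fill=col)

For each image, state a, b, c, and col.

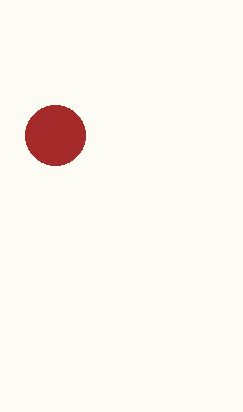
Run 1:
a = 55, b = 135, c = 30, col = 'brown'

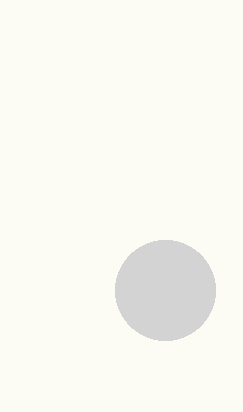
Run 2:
a = 165
b = 290
c = 50
col = 'lightgray'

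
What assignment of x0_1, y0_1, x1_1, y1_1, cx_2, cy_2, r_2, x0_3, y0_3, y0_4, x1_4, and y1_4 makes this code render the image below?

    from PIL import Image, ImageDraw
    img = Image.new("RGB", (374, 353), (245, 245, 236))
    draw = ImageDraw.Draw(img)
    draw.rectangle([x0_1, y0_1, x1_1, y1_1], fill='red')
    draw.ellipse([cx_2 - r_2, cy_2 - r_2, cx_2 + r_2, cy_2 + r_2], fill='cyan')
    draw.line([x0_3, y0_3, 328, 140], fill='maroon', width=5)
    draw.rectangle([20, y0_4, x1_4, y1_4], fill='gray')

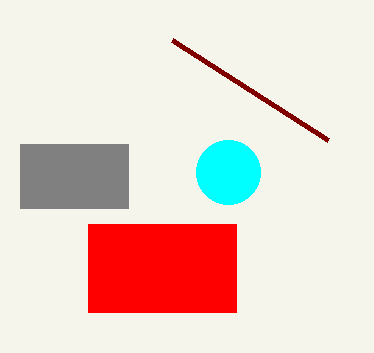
x0_1 = 88
y0_1 = 224
x1_1 = 236
y1_1 = 312
cx_2 = 228
cy_2 = 172
r_2 = 32
x0_3 = 172
y0_3 = 40
y0_4 = 144
x1_4 = 128
y1_4 = 208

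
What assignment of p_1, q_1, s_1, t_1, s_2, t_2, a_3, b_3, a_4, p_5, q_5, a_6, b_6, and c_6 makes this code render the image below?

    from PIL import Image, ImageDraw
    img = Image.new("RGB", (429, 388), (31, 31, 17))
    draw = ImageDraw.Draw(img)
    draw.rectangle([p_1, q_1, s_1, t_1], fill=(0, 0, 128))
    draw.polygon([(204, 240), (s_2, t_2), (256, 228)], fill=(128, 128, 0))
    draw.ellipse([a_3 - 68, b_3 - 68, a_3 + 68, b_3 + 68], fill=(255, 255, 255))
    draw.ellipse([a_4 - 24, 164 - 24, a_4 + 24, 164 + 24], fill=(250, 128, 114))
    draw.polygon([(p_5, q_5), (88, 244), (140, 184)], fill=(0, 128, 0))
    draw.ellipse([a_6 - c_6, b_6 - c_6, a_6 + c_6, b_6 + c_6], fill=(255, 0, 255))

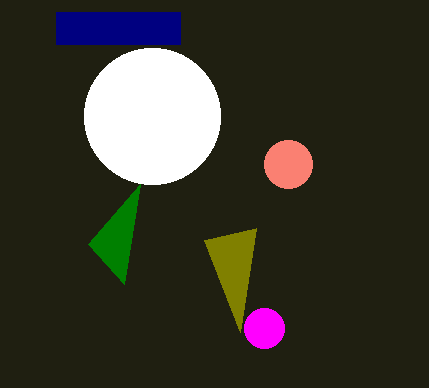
p_1 = 56, q_1 = 12, s_1 = 180, t_1 = 44, s_2 = 240, t_2 = 332, a_3 = 152, b_3 = 116, a_4 = 288, p_5 = 124, q_5 = 284, a_6 = 264, b_6 = 328, c_6 = 20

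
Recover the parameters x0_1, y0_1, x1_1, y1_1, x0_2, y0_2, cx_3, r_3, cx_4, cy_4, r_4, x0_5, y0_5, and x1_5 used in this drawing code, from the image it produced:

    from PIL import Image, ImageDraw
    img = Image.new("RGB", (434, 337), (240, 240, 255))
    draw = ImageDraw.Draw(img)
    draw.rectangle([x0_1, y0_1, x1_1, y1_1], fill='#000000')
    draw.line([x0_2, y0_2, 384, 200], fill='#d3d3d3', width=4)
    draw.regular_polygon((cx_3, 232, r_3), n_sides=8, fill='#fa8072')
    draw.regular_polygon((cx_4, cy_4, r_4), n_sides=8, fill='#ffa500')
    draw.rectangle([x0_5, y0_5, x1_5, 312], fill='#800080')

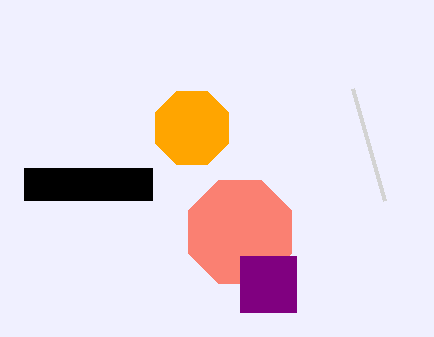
x0_1 = 24, y0_1 = 168, x1_1 = 152, y1_1 = 200, x0_2 = 352, y0_2 = 88, cx_3 = 240, r_3 = 56, cx_4 = 192, cy_4 = 128, r_4 = 40, x0_5 = 240, y0_5 = 256, x1_5 = 296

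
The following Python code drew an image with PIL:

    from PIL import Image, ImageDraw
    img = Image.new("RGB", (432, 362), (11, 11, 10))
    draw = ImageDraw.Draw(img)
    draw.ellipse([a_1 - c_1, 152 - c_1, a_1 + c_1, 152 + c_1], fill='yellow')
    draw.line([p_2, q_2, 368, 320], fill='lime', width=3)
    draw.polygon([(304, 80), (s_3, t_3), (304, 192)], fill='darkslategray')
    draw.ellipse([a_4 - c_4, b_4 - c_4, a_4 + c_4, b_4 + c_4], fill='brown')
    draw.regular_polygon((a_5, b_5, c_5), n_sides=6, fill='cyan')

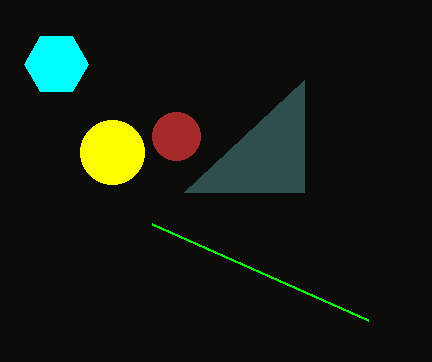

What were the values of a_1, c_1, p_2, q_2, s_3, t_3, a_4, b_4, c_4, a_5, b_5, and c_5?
a_1 = 112
c_1 = 32
p_2 = 152
q_2 = 224
s_3 = 184
t_3 = 192
a_4 = 176
b_4 = 136
c_4 = 24
a_5 = 56
b_5 = 64
c_5 = 32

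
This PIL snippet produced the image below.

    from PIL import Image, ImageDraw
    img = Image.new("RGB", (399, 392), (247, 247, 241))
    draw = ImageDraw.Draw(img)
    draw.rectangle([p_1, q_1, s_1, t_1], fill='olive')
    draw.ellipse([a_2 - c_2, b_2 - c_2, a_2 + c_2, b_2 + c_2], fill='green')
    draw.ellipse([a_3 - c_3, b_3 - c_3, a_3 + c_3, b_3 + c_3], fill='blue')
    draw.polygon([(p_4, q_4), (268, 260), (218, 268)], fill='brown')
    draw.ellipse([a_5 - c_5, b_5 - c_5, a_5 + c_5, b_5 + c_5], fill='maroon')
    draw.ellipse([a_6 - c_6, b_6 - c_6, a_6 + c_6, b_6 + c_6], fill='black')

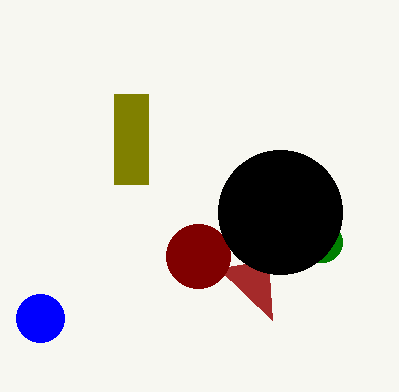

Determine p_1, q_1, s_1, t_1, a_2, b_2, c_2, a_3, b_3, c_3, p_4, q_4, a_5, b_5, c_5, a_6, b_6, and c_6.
p_1 = 114; q_1 = 94; s_1 = 148; t_1 = 184; a_2 = 322; b_2 = 242; c_2 = 20; a_3 = 40; b_3 = 318; c_3 = 24; p_4 = 272; q_4 = 320; a_5 = 198; b_5 = 256; c_5 = 32; a_6 = 280; b_6 = 212; c_6 = 62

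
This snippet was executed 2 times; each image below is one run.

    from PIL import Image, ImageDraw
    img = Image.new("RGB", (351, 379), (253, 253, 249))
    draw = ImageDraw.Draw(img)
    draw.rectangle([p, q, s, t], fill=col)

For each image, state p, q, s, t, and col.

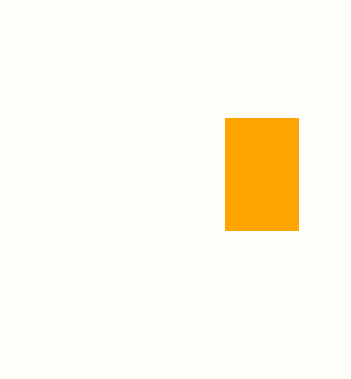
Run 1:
p = 225, q = 118, s = 298, t = 230, col = 'orange'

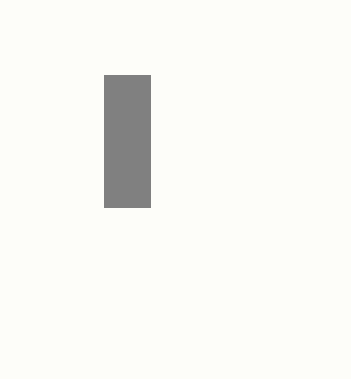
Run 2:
p = 104, q = 75, s = 150, t = 207, col = 'gray'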